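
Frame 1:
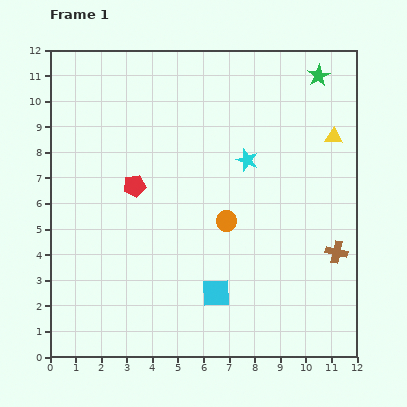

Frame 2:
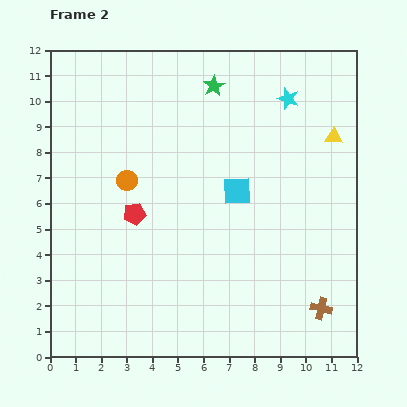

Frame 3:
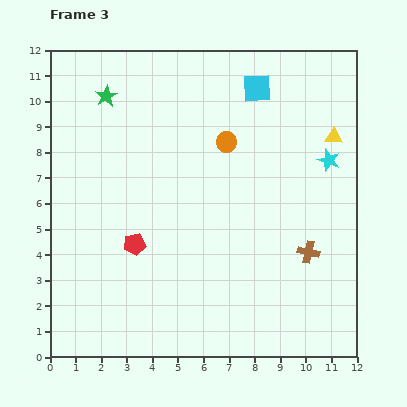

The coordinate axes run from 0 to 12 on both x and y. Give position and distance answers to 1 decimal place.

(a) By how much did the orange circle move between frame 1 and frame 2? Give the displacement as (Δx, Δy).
(-3.9, 1.6)

The orange circle was at (6.9, 5.3) in frame 1 and (3.0, 6.9) in frame 2.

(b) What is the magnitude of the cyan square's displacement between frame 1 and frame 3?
8.2

The cyan square moved from (6.5, 2.5) to (8.1, 10.5), a distance of √(1.6² + 8.0²) ≈ 8.2.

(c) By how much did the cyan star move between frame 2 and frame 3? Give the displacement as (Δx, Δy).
(1.6, -2.4)

The cyan star was at (9.3, 10.1) in frame 2 and (10.9, 7.7) in frame 3.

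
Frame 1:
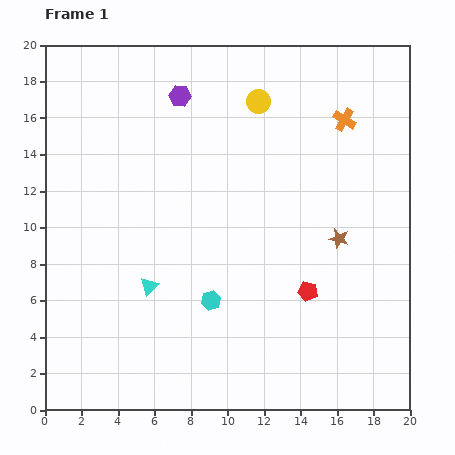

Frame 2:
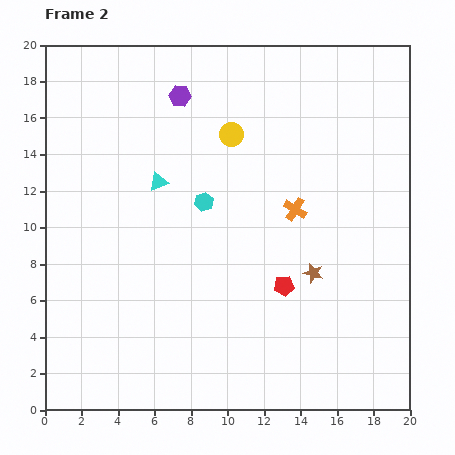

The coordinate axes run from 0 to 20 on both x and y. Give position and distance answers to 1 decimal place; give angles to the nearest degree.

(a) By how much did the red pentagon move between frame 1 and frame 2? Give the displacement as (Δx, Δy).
(-1.3, 0.3)

The red pentagon was at (14.4, 6.5) in frame 1 and (13.1, 6.8) in frame 2.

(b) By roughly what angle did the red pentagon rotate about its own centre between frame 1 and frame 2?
19° counter-clockwise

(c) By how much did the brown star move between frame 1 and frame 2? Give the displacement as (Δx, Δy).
(-1.4, -1.9)

The brown star was at (16.1, 9.4) in frame 1 and (14.7, 7.5) in frame 2.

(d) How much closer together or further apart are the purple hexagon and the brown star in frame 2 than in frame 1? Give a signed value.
+0.4

Distance in frame 1: 11.7. Distance in frame 2: 12.1.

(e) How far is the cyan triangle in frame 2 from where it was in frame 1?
5.7

The cyan triangle moved from (5.7, 6.8) to (6.2, 12.5), a distance of √(0.5² + 5.7²) ≈ 5.7.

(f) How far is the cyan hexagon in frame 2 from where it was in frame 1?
5.4

The cyan hexagon moved from (9.1, 6.0) to (8.7, 11.4), a distance of √(0.4² + 5.4²) ≈ 5.4.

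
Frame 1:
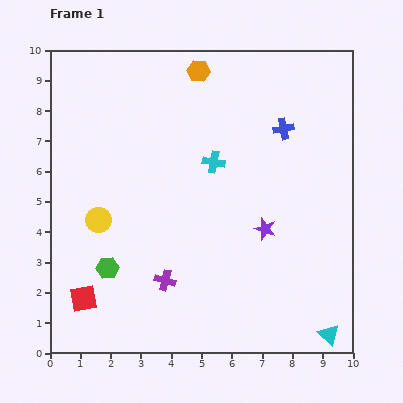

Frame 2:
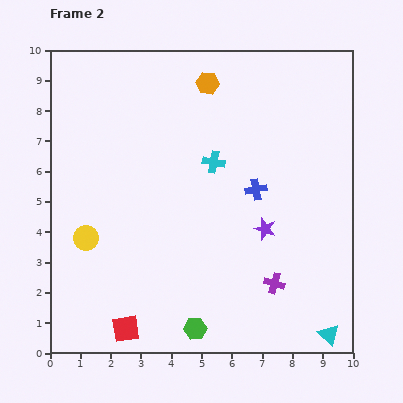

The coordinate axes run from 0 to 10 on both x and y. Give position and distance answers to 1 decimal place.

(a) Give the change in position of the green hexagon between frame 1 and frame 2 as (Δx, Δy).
(2.9, -2.0)

The green hexagon was at (1.9, 2.8) in frame 1 and (4.8, 0.8) in frame 2.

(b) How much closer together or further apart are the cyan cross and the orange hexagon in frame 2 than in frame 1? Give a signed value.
-0.4

Distance in frame 1: 3.0. Distance in frame 2: 2.6.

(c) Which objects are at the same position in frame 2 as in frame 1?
the purple star, the cyan cross, the cyan triangle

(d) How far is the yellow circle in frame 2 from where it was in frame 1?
0.7

The yellow circle moved from (1.6, 4.4) to (1.2, 3.8), a distance of √(0.4² + 0.6²) ≈ 0.7.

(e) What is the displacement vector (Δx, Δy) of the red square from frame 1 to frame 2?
(1.4, -1.0)

The red square was at (1.1, 1.8) in frame 1 and (2.5, 0.8) in frame 2.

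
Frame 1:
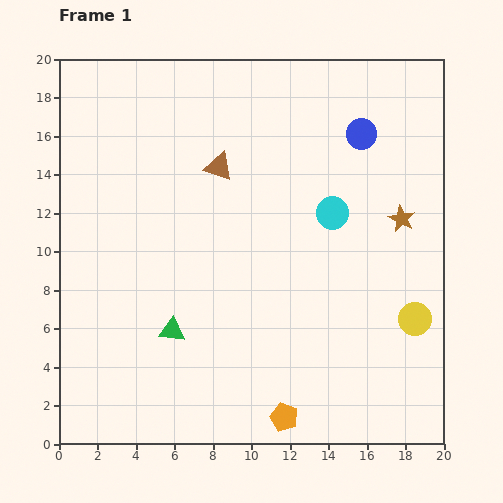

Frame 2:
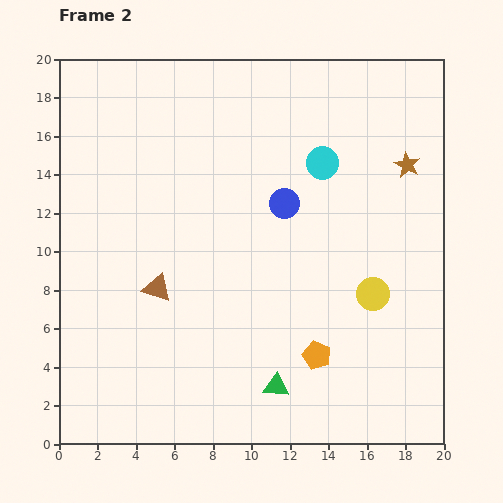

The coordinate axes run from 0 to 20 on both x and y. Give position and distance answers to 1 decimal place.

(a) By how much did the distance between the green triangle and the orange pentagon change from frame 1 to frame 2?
-4.7

Distance in frame 1: 7.3. Distance in frame 2: 2.6.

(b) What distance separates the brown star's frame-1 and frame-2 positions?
2.8

The brown star moved from (17.8, 11.7) to (18.1, 14.5), a distance of √(0.3² + 2.8²) ≈ 2.8.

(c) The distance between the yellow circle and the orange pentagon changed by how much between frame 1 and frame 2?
-4.2

Distance in frame 1: 8.5. Distance in frame 2: 4.3.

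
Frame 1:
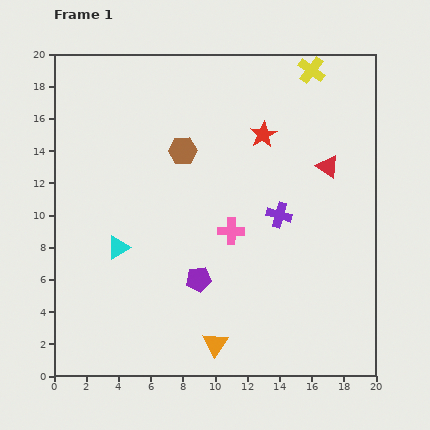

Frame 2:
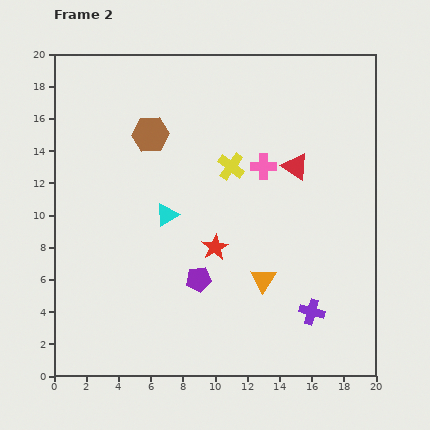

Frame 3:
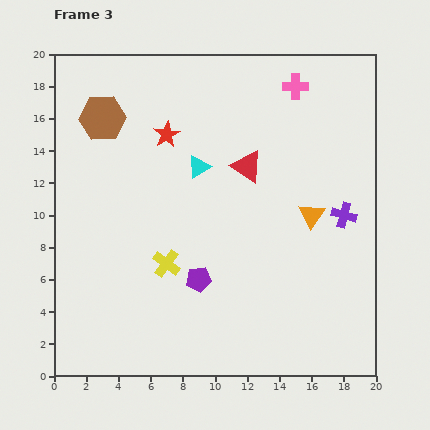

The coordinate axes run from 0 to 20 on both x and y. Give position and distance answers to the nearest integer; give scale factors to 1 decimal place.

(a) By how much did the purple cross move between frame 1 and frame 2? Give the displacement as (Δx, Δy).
(2, -6)

The purple cross was at (14, 10) in frame 1 and (16, 4) in frame 2.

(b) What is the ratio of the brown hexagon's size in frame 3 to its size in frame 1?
1.6×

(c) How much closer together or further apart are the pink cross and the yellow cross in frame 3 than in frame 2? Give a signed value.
+12

Distance in frame 2: 2. Distance in frame 3: 14.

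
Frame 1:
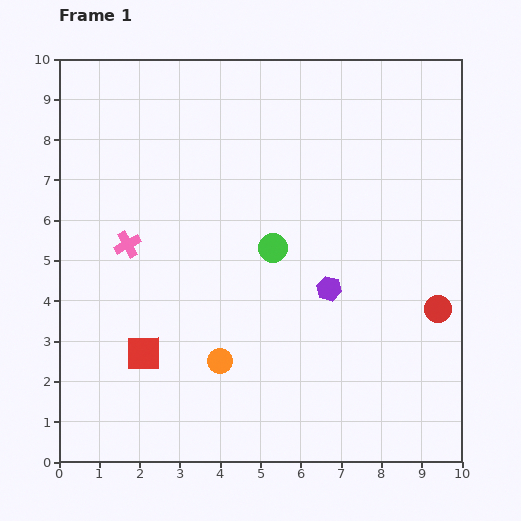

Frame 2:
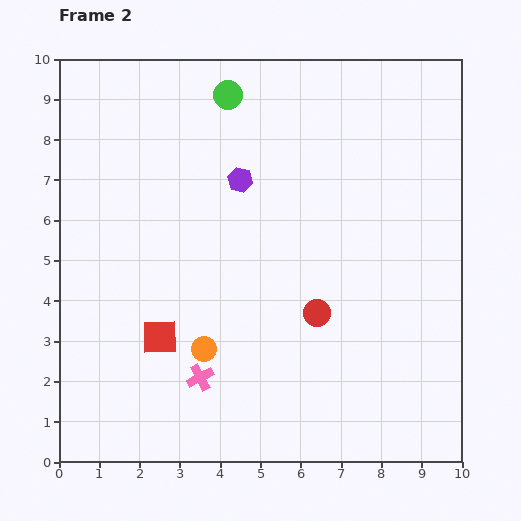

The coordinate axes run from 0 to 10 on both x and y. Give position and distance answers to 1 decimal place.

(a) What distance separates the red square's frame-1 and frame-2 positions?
0.6

The red square moved from (2.1, 2.7) to (2.5, 3.1), a distance of √(0.4² + 0.4²) ≈ 0.6.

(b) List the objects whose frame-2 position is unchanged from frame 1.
none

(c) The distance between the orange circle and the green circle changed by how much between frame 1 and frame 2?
+3.2

Distance in frame 1: 3.1. Distance in frame 2: 6.3.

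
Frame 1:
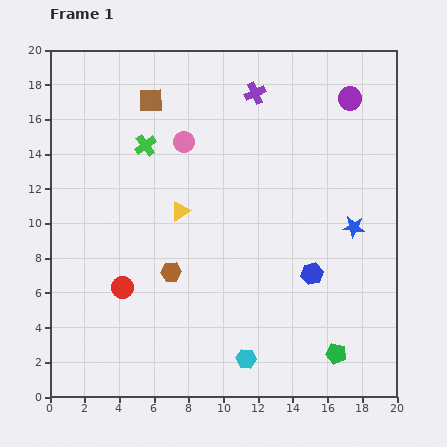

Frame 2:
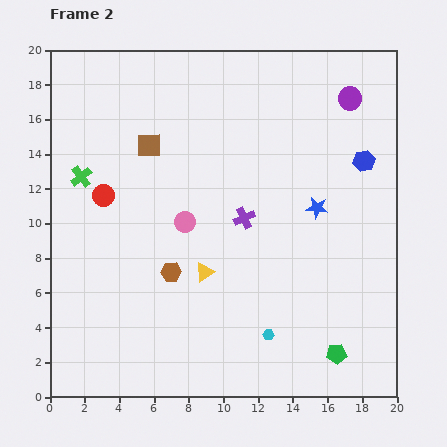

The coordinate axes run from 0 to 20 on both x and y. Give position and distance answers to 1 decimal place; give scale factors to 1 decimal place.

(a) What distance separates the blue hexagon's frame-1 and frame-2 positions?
7.2

The blue hexagon moved from (15.1, 7.1) to (18.1, 13.6), a distance of √(3.0² + 6.5²) ≈ 7.2.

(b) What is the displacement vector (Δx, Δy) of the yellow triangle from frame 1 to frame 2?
(1.4, -3.5)

The yellow triangle was at (7.5, 10.7) in frame 1 and (8.9, 7.2) in frame 2.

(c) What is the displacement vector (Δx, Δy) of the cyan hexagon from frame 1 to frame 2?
(1.3, 1.4)

The cyan hexagon was at (11.3, 2.2) in frame 1 and (12.6, 3.6) in frame 2.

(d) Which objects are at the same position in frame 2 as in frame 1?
the brown hexagon, the green pentagon, the purple circle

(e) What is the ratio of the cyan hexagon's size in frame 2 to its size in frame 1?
0.6×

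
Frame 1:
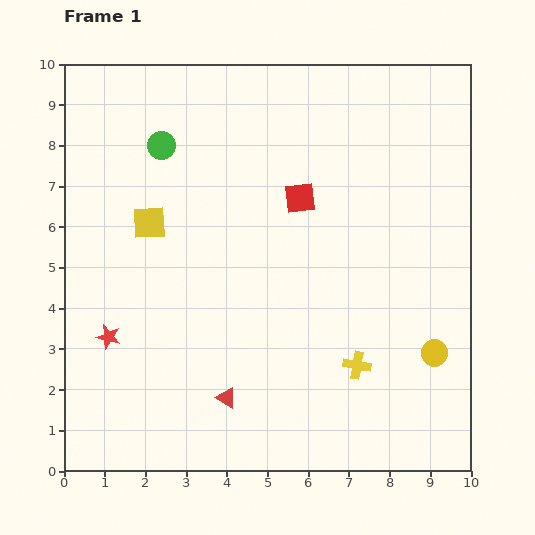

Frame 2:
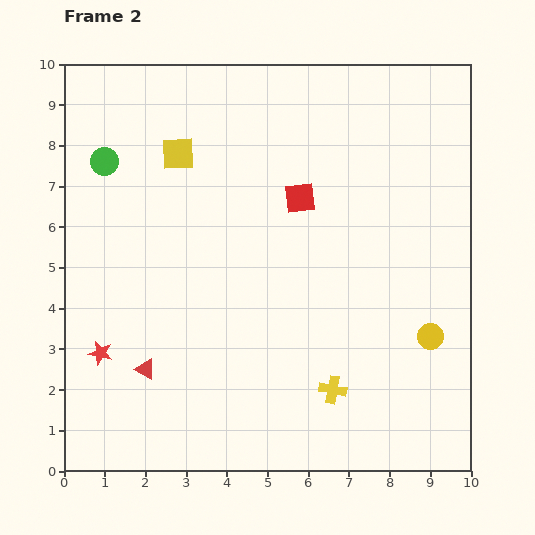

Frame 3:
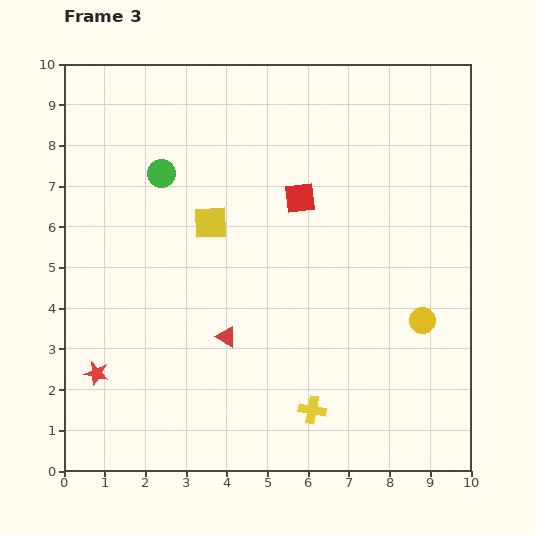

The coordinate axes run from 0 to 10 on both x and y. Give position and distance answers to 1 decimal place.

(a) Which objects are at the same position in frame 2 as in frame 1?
the red square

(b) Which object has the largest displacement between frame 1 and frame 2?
the red triangle

(moved 2.1; next 1.8)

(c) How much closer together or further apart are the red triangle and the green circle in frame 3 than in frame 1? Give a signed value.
-2.1

Distance in frame 1: 6.4. Distance in frame 3: 4.3.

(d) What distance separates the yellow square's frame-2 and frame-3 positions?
1.9

The yellow square moved from (2.8, 7.8) to (3.6, 6.1), a distance of √(0.8² + 1.7²) ≈ 1.9.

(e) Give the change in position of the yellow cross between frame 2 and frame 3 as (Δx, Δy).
(-0.5, -0.5)

The yellow cross was at (6.6, 2.0) in frame 2 and (6.1, 1.5) in frame 3.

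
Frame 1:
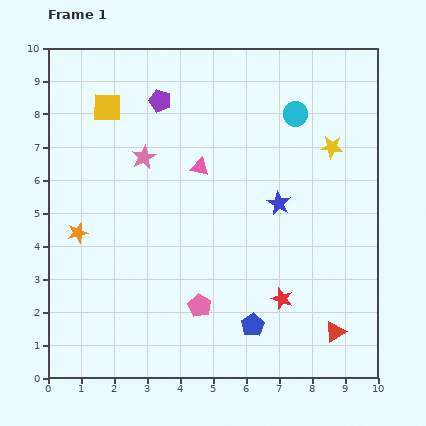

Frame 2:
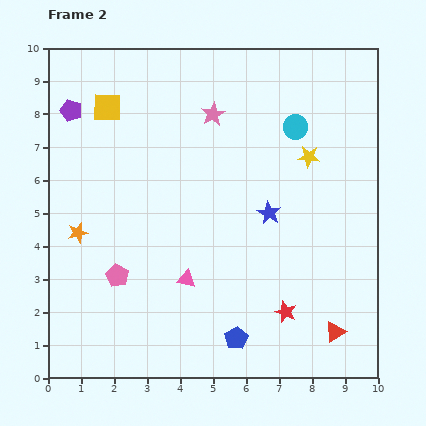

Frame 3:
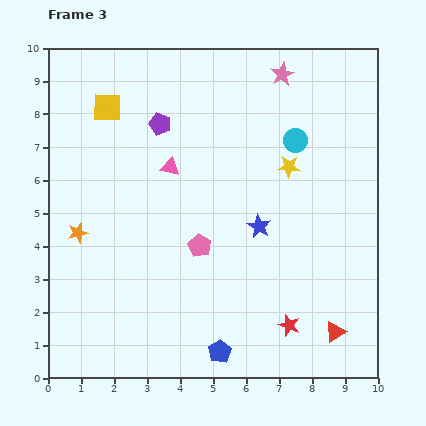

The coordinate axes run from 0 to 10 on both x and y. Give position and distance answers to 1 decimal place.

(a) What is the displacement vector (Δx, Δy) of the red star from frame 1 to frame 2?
(0.1, -0.4)

The red star was at (7.1, 2.4) in frame 1 and (7.2, 2.0) in frame 2.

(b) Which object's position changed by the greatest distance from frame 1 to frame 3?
the pink star

(moved 4.9; next 1.8)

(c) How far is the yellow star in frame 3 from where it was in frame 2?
0.7

The yellow star moved from (7.9, 6.7) to (7.3, 6.4), a distance of √(0.6² + 0.3²) ≈ 0.7.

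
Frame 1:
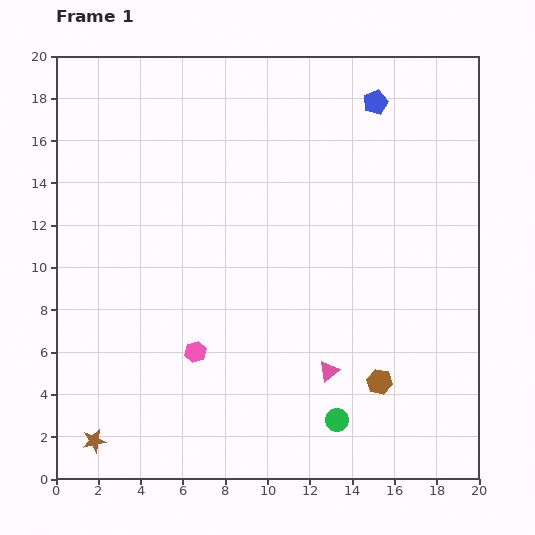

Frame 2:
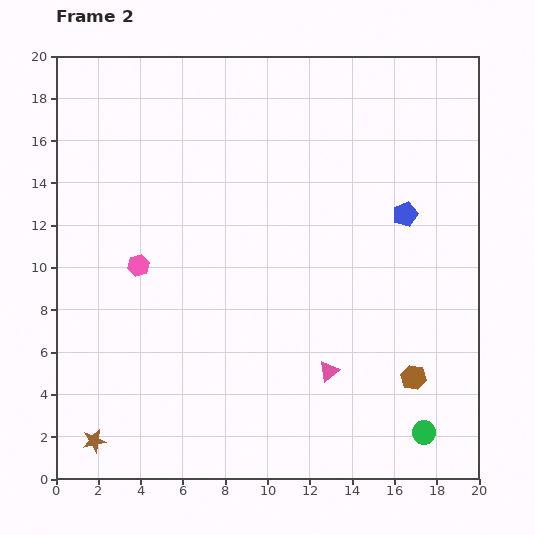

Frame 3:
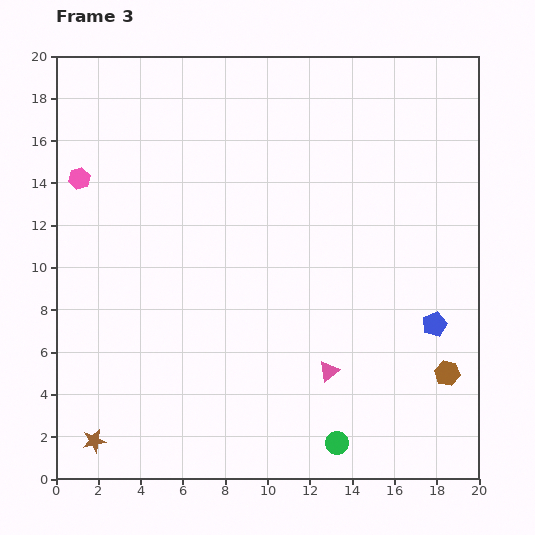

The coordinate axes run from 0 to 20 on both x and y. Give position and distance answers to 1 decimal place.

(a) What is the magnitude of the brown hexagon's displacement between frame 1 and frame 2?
1.6

The brown hexagon moved from (15.3, 4.6) to (16.9, 4.8), a distance of √(1.6² + 0.2²) ≈ 1.6.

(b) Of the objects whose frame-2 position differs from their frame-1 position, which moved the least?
the brown hexagon

(moved 1.6)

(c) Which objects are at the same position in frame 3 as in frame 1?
the brown star, the pink triangle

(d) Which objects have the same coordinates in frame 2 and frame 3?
the brown star, the pink triangle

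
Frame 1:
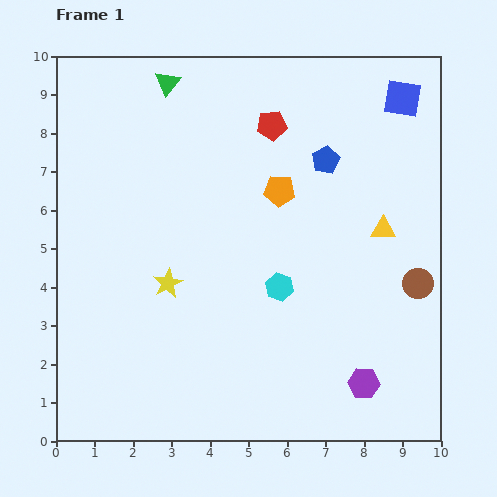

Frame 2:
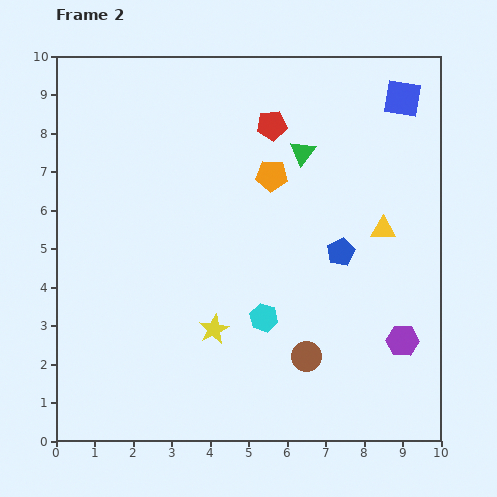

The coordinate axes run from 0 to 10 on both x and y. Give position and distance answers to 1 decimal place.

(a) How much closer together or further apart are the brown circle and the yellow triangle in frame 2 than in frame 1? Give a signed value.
+2.2

Distance in frame 1: 1.7. Distance in frame 2: 3.9.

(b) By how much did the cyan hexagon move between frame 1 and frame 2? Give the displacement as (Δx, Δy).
(-0.4, -0.8)

The cyan hexagon was at (5.8, 4.0) in frame 1 and (5.4, 3.2) in frame 2.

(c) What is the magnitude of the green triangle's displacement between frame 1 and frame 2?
3.9

The green triangle moved from (2.9, 9.3) to (6.4, 7.5), a distance of √(3.5² + 1.8²) ≈ 3.9.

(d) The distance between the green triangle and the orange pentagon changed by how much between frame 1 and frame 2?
-3.0

Distance in frame 1: 4.0. Distance in frame 2: 1.0.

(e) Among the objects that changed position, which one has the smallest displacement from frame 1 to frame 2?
the orange pentagon

(moved 0.4)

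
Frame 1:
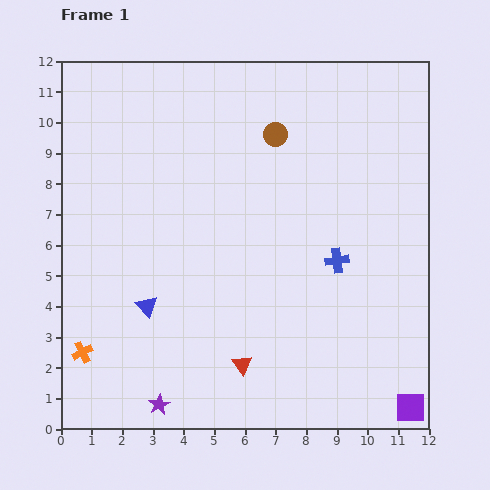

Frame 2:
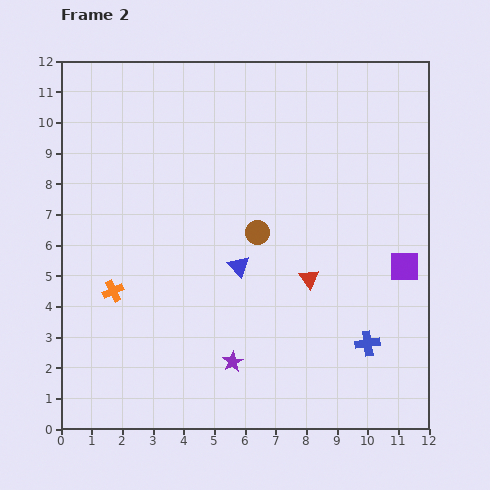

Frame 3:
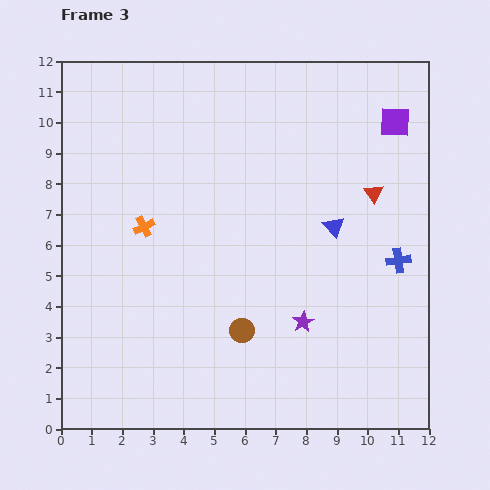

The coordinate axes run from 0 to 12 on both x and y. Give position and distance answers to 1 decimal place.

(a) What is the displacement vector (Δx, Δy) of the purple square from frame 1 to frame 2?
(-0.2, 4.6)

The purple square was at (11.4, 0.7) in frame 1 and (11.2, 5.3) in frame 2.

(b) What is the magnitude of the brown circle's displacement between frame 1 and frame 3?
6.5

The brown circle moved from (7.0, 9.6) to (5.9, 3.2), a distance of √(1.1² + 6.4²) ≈ 6.5.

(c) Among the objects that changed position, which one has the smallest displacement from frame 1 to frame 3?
the blue cross

(moved 2.0)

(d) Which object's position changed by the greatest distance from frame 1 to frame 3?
the purple square

(moved 9.3; next 7.1)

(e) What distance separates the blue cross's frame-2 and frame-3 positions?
2.9

The blue cross moved from (10.0, 2.8) to (11.0, 5.5), a distance of √(1.0² + 2.7²) ≈ 2.9.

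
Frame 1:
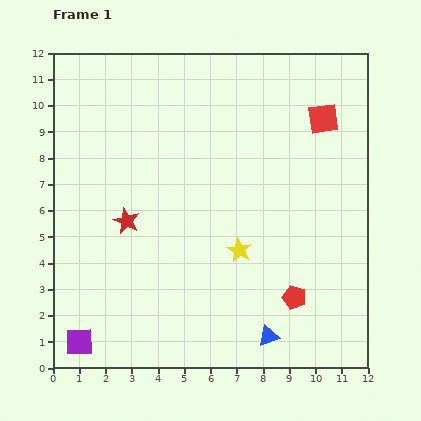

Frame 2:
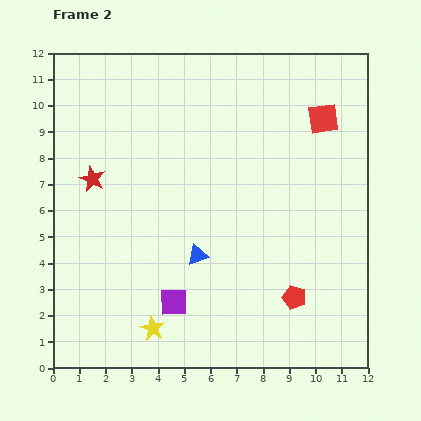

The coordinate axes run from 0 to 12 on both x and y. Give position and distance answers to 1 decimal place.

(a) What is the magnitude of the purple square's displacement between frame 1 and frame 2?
3.9

The purple square moved from (1.0, 1.0) to (4.6, 2.5), a distance of √(3.6² + 1.5²) ≈ 3.9.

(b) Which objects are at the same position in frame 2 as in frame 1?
the red square, the red pentagon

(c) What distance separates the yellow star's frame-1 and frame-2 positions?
4.5

The yellow star moved from (7.1, 4.5) to (3.8, 1.5), a distance of √(3.3² + 3.0²) ≈ 4.5.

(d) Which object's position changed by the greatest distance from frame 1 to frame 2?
the yellow star

(moved 4.5; next 4.1)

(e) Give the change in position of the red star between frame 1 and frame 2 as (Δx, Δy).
(-1.3, 1.6)

The red star was at (2.8, 5.6) in frame 1 and (1.5, 7.2) in frame 2.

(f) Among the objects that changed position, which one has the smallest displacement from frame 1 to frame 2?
the red star

(moved 2.1)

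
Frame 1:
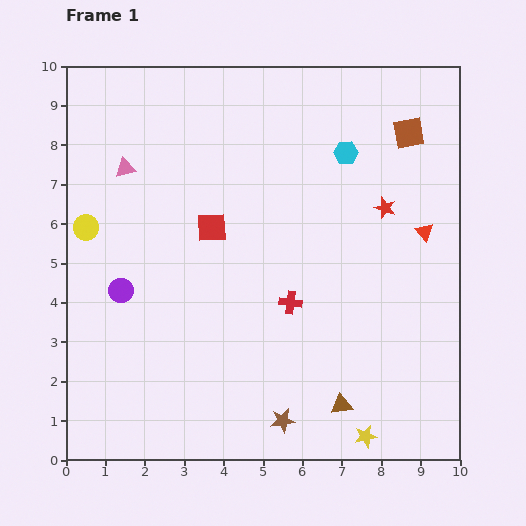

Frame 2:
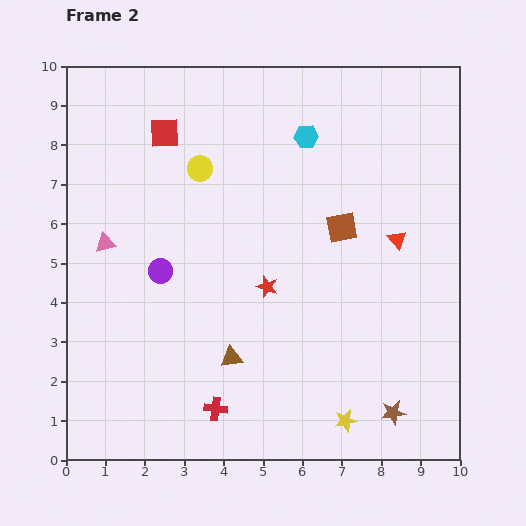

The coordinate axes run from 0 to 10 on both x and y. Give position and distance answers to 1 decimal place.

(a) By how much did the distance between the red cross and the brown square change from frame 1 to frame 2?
+0.4

Distance in frame 1: 5.2. Distance in frame 2: 5.6.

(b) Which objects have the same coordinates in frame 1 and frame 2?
none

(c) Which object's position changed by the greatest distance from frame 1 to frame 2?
the red star

(moved 3.6; next 3.3)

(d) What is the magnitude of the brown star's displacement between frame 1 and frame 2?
2.8

The brown star moved from (5.5, 1.0) to (8.3, 1.2), a distance of √(2.8² + 0.2²) ≈ 2.8.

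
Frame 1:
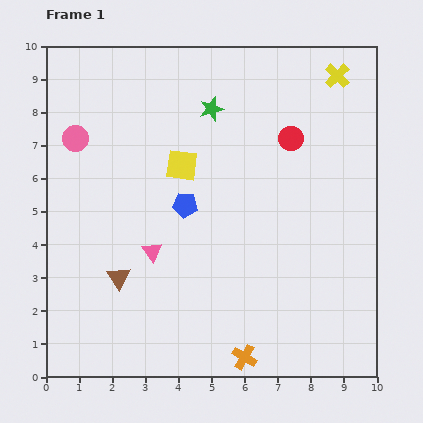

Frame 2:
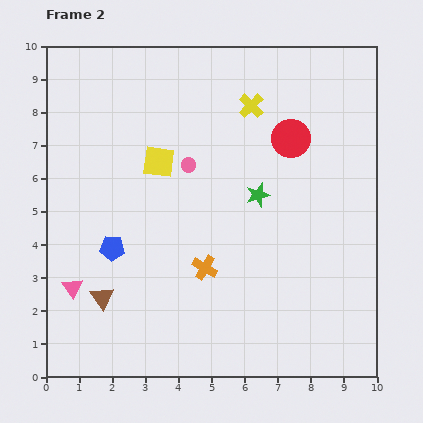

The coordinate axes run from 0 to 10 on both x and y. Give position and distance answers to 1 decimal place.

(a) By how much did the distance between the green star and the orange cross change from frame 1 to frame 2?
-4.9

Distance in frame 1: 7.6. Distance in frame 2: 2.7.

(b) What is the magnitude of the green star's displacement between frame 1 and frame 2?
3.0

The green star moved from (5.0, 8.1) to (6.4, 5.5), a distance of √(1.4² + 2.6²) ≈ 3.0.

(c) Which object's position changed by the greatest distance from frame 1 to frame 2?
the pink circle

(moved 3.5; next 3.0)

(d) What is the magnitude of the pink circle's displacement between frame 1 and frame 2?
3.5

The pink circle moved from (0.9, 7.2) to (4.3, 6.4), a distance of √(3.4² + 0.8²) ≈ 3.5.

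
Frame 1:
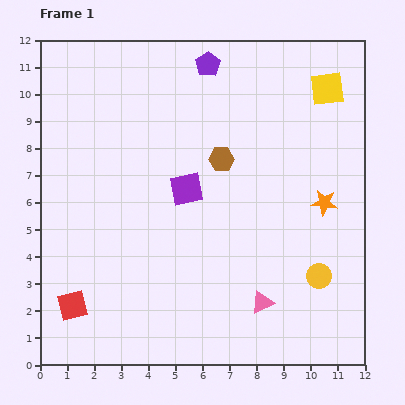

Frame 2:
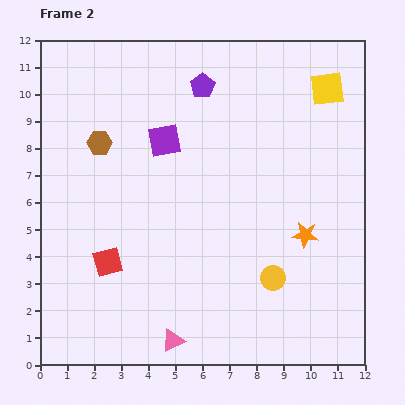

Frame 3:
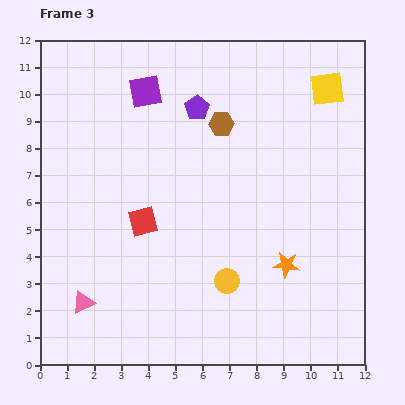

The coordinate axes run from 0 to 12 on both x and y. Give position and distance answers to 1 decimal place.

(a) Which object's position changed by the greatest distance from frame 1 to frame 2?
the brown hexagon

(moved 4.5; next 3.6)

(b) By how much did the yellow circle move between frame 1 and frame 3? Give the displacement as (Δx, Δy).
(-3.4, -0.2)

The yellow circle was at (10.3, 3.3) in frame 1 and (6.9, 3.1) in frame 3.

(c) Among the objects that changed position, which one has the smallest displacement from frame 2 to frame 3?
the purple pentagon

(moved 0.8)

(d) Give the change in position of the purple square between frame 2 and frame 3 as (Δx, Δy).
(-0.7, 1.8)

The purple square was at (4.6, 8.3) in frame 2 and (3.9, 10.1) in frame 3.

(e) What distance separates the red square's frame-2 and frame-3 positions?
2.0

The red square moved from (2.5, 3.8) to (3.8, 5.3), a distance of √(1.3² + 1.5²) ≈ 2.0.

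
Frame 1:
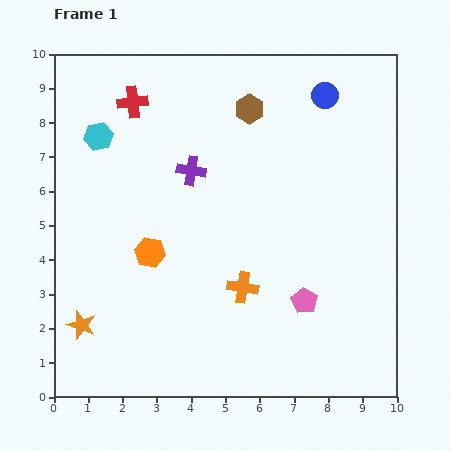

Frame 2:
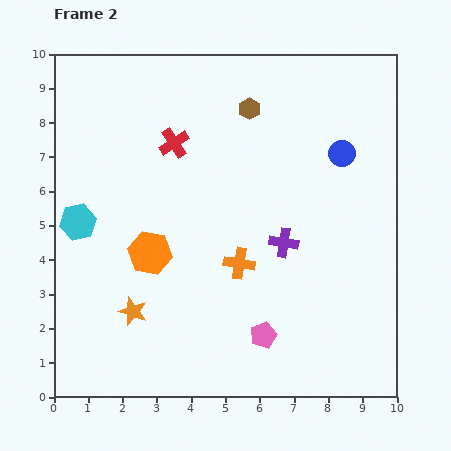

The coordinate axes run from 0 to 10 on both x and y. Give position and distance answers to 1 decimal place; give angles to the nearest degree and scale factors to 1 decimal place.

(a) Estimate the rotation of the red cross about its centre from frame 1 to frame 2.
28° counter-clockwise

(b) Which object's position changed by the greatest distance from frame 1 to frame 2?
the purple cross

(moved 3.4; next 2.6)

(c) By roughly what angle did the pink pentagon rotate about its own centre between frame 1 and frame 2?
20° clockwise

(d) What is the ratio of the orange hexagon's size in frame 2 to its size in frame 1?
1.4×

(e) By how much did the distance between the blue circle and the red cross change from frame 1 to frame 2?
-0.7

Distance in frame 1: 5.6. Distance in frame 2: 4.9.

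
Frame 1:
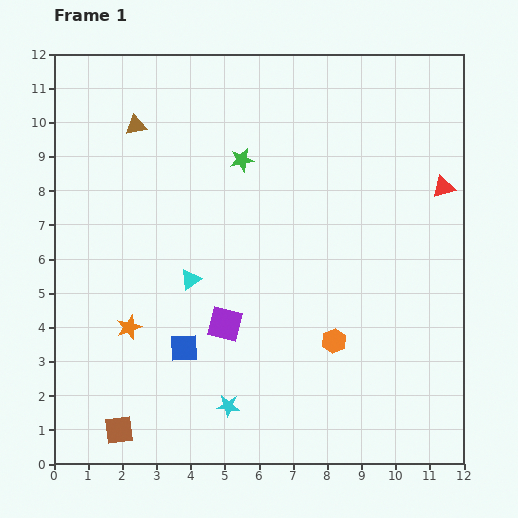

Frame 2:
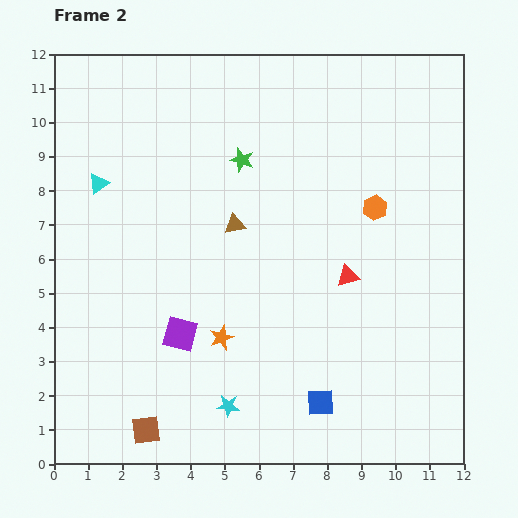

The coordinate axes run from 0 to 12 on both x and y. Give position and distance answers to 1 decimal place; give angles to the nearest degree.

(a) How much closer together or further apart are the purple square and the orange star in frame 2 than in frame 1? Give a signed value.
-1.6

Distance in frame 1: 2.8. Distance in frame 2: 1.2.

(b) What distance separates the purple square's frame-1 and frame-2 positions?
1.3

The purple square moved from (5.0, 4.1) to (3.7, 3.8), a distance of √(1.3² + 0.3²) ≈ 1.3.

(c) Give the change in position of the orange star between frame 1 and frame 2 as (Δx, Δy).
(2.7, -0.3)

The orange star was at (2.2, 4.0) in frame 1 and (4.9, 3.7) in frame 2.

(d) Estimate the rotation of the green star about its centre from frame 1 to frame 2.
28° clockwise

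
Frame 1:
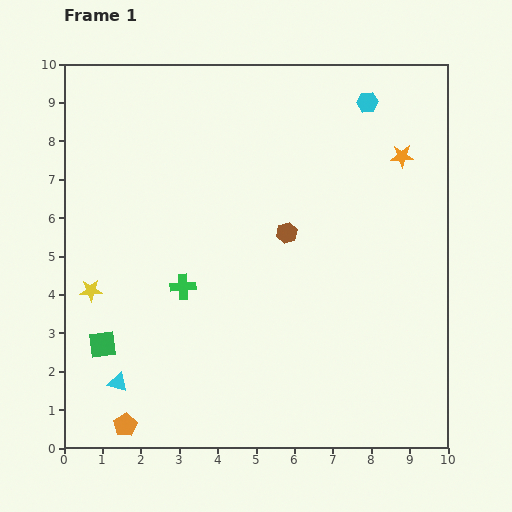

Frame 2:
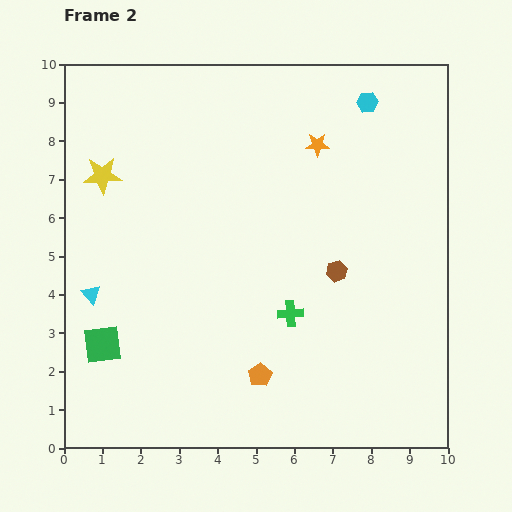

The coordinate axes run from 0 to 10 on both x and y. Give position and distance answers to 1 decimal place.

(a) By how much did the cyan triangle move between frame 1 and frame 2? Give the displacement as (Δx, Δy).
(-0.7, 2.3)

The cyan triangle was at (1.4, 1.7) in frame 1 and (0.7, 4.0) in frame 2.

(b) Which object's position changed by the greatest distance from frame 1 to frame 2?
the orange pentagon

(moved 3.7; next 3.0)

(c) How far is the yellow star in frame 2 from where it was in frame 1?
3.0

The yellow star moved from (0.7, 4.1) to (1.0, 7.1), a distance of √(0.3² + 3.0²) ≈ 3.0.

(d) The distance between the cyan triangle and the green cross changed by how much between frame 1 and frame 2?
+2.2

Distance in frame 1: 3.0. Distance in frame 2: 5.2.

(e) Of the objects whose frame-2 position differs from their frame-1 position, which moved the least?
the brown hexagon

(moved 1.6)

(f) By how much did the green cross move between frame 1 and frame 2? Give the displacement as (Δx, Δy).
(2.8, -0.7)

The green cross was at (3.1, 4.2) in frame 1 and (5.9, 3.5) in frame 2.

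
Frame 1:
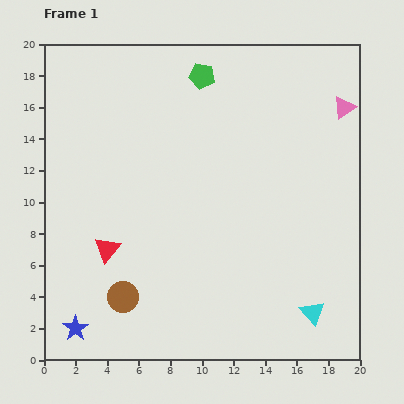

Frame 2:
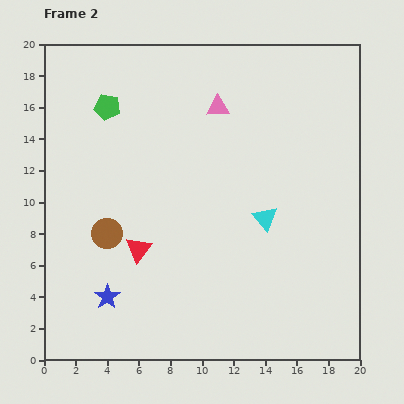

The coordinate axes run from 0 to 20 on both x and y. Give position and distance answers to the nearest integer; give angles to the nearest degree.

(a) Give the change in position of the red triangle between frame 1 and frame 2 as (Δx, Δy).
(2, 0)

The red triangle was at (4, 7) in frame 1 and (6, 7) in frame 2.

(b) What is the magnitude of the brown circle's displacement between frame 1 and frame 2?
4

The brown circle moved from (5, 4) to (4, 8), a distance of √(1² + 4²) ≈ 4.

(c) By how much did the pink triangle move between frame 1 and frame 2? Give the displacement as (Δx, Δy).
(-8, 0)

The pink triangle was at (19, 16) in frame 1 and (11, 16) in frame 2.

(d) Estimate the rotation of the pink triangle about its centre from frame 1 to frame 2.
32° clockwise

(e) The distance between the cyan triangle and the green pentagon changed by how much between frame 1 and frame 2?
-5

Distance in frame 1: 17. Distance in frame 2: 12.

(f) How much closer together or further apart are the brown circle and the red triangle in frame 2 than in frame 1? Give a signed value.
-1

Distance in frame 1: 3. Distance in frame 2: 2.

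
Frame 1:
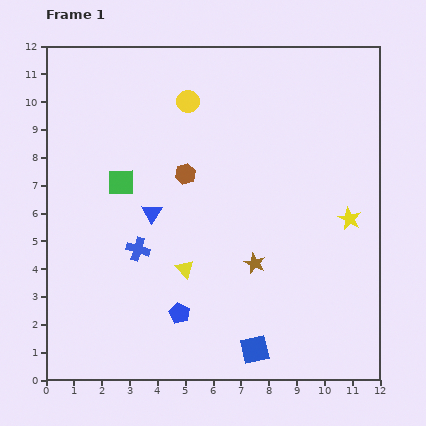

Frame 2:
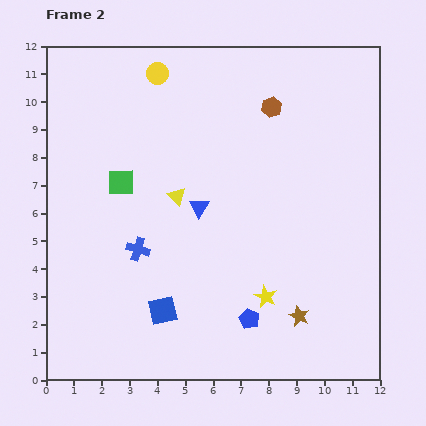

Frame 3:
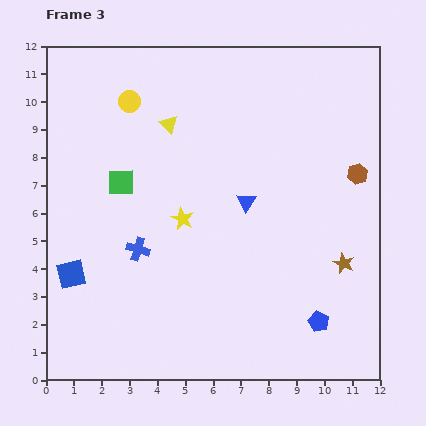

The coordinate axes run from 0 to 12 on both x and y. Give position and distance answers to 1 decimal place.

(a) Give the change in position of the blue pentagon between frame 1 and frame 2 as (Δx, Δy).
(2.5, -0.2)

The blue pentagon was at (4.8, 2.4) in frame 1 and (7.3, 2.2) in frame 2.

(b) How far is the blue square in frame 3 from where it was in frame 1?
7.1

The blue square moved from (7.5, 1.1) to (0.9, 3.8), a distance of √(6.6² + 2.7²) ≈ 7.1.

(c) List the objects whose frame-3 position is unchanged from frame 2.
the blue cross, the green square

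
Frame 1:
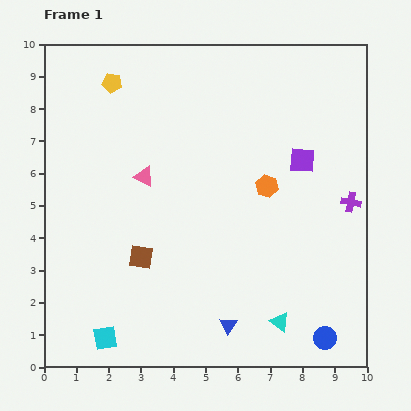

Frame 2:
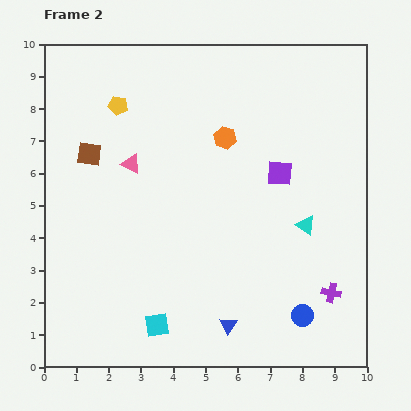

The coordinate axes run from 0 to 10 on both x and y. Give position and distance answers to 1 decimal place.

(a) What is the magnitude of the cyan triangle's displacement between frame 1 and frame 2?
3.1

The cyan triangle moved from (7.3, 1.4) to (8.1, 4.4), a distance of √(0.8² + 3.0²) ≈ 3.1.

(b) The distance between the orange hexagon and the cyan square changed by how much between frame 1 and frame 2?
-0.7

Distance in frame 1: 6.9. Distance in frame 2: 6.2.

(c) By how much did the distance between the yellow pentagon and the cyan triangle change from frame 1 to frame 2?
-2.1

Distance in frame 1: 9.0. Distance in frame 2: 6.9.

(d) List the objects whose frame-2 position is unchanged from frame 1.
the blue triangle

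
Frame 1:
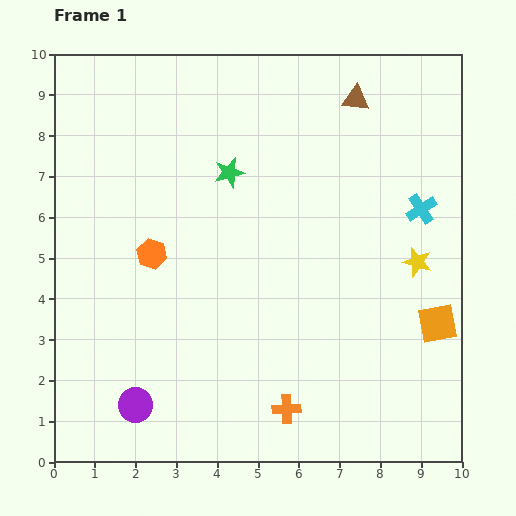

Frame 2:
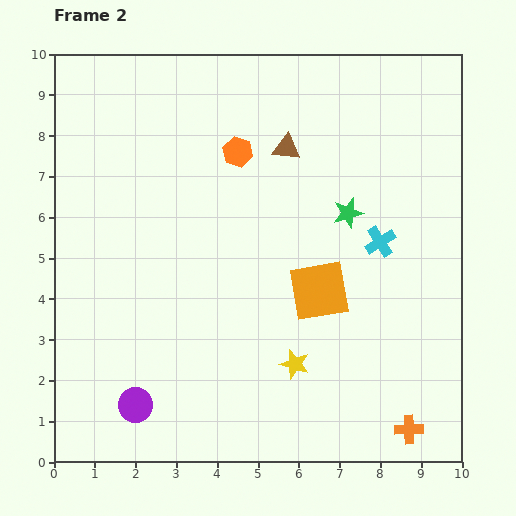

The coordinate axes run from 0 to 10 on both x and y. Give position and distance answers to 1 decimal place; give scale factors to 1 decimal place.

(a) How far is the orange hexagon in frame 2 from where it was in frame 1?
3.3

The orange hexagon moved from (2.4, 5.1) to (4.5, 7.6), a distance of √(2.1² + 2.5²) ≈ 3.3.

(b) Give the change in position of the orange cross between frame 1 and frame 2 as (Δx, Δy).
(3.0, -0.5)

The orange cross was at (5.7, 1.3) in frame 1 and (8.7, 0.8) in frame 2.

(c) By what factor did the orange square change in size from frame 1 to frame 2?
1.5×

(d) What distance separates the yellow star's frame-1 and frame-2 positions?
3.9

The yellow star moved from (8.9, 4.9) to (5.9, 2.4), a distance of √(3.0² + 2.5²) ≈ 3.9.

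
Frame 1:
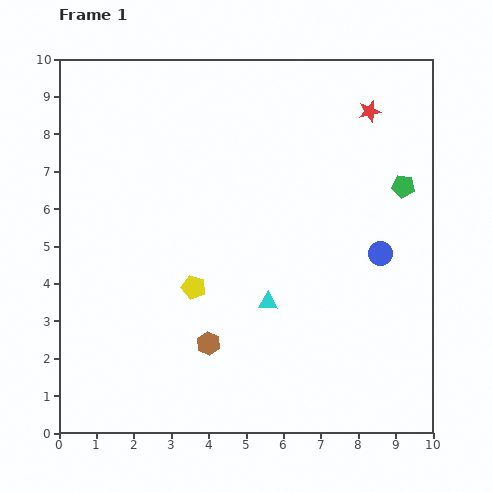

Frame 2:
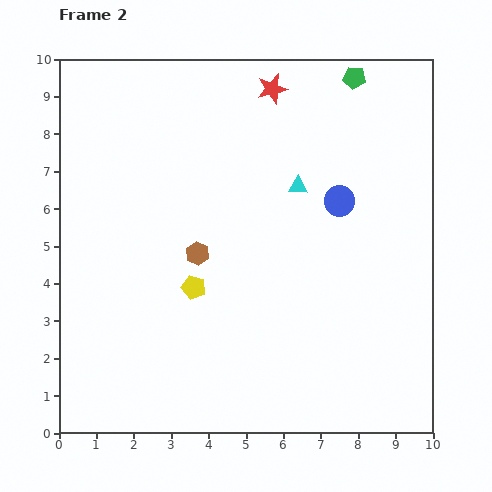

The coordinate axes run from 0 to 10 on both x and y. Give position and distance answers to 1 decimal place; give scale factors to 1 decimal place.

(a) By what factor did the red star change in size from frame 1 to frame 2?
1.4×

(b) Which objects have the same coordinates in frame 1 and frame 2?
the yellow pentagon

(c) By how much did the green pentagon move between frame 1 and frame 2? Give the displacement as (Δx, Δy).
(-1.3, 2.9)

The green pentagon was at (9.2, 6.6) in frame 1 and (7.9, 9.5) in frame 2.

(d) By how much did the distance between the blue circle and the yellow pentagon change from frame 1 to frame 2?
-0.6

Distance in frame 1: 5.1. Distance in frame 2: 4.5.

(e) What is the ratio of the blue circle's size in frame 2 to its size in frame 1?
1.3×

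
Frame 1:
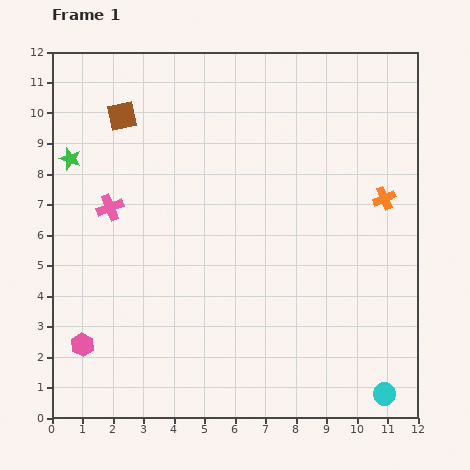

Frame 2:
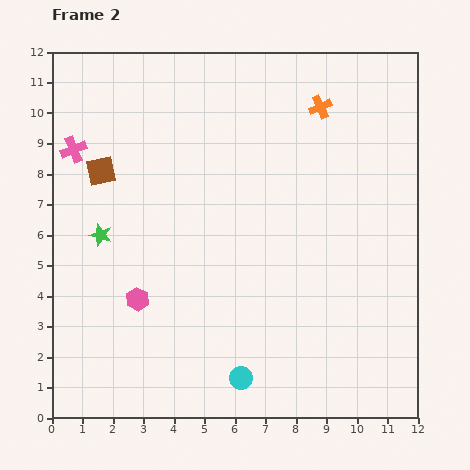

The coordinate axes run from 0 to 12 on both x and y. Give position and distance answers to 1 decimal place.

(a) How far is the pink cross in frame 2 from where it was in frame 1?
2.2

The pink cross moved from (1.9, 6.9) to (0.7, 8.8), a distance of √(1.2² + 1.9²) ≈ 2.2.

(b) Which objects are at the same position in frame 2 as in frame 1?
none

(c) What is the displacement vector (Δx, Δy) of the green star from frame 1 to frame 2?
(1.0, -2.5)

The green star was at (0.6, 8.5) in frame 1 and (1.6, 6.0) in frame 2.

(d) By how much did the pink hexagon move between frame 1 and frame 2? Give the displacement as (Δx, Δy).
(1.8, 1.5)

The pink hexagon was at (1.0, 2.4) in frame 1 and (2.8, 3.9) in frame 2.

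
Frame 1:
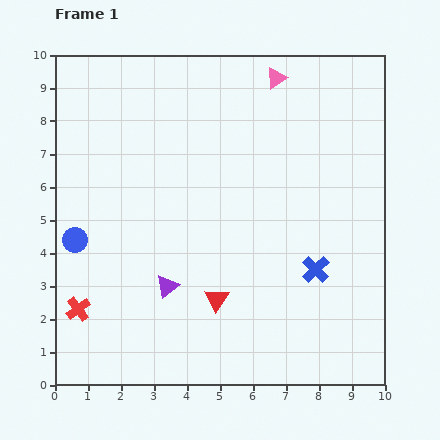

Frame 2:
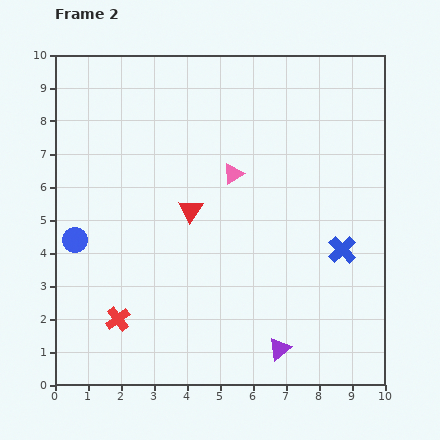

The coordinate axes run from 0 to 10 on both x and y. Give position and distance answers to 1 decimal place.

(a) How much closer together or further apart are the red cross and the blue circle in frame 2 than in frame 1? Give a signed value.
+0.6

Distance in frame 1: 2.1. Distance in frame 2: 2.7.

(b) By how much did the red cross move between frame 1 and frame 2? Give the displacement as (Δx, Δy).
(1.2, -0.3)

The red cross was at (0.7, 2.3) in frame 1 and (1.9, 2.0) in frame 2.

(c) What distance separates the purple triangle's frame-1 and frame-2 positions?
3.9

The purple triangle moved from (3.4, 3.0) to (6.8, 1.1), a distance of √(3.4² + 1.9²) ≈ 3.9.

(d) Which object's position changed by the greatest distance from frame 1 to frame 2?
the purple triangle

(moved 3.9; next 3.2)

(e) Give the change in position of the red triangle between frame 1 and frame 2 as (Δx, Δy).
(-0.8, 2.7)

The red triangle was at (4.9, 2.6) in frame 1 and (4.1, 5.3) in frame 2.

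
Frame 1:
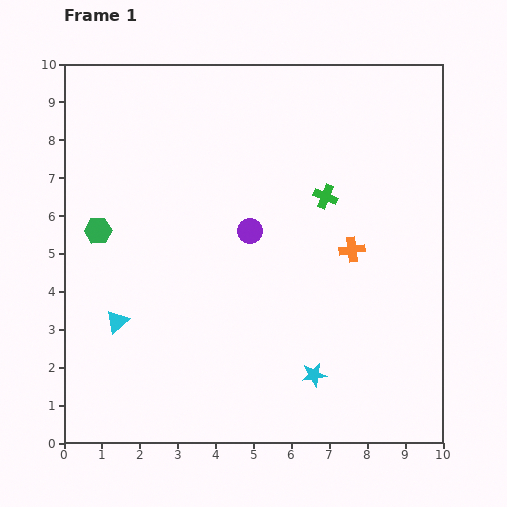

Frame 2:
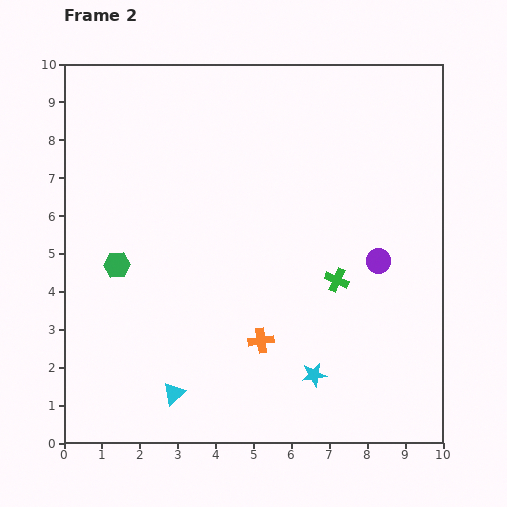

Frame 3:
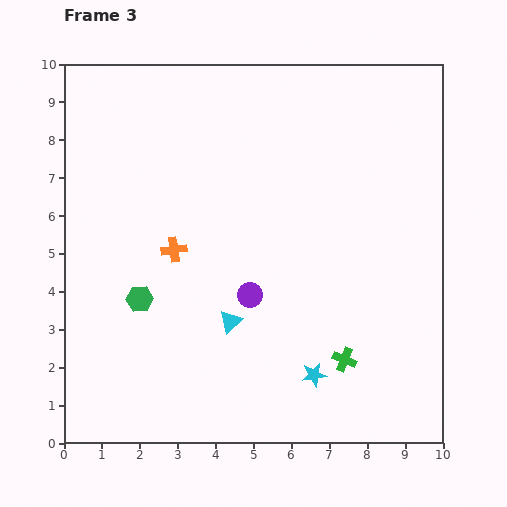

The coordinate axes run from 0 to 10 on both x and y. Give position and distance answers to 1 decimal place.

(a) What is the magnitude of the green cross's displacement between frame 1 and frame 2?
2.2

The green cross moved from (6.9, 6.5) to (7.2, 4.3), a distance of √(0.3² + 2.2²) ≈ 2.2.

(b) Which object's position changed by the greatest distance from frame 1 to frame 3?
the orange cross

(moved 4.7; next 4.3)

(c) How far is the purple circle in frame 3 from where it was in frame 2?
3.5

The purple circle moved from (8.3, 4.8) to (4.9, 3.9), a distance of √(3.4² + 0.9²) ≈ 3.5.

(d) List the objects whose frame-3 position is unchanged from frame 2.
the cyan star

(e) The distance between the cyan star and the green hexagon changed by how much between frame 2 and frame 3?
-1.0

Distance in frame 2: 6.0. Distance in frame 3: 5.0.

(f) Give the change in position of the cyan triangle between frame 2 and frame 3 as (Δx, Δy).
(1.5, 1.9)

The cyan triangle was at (2.9, 1.3) in frame 2 and (4.4, 3.2) in frame 3.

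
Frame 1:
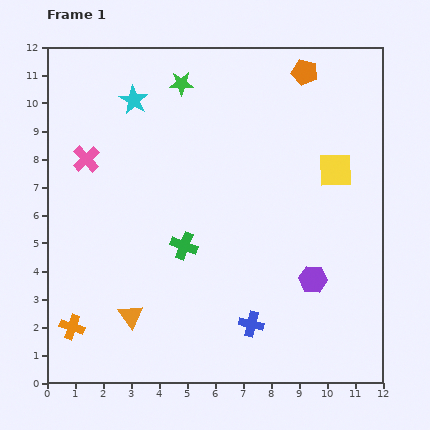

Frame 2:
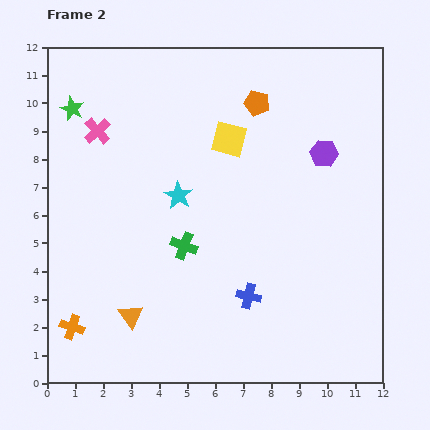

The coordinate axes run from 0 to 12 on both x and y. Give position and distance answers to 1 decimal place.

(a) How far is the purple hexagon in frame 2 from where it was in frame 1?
4.5

The purple hexagon moved from (9.5, 3.7) to (9.9, 8.2), a distance of √(0.4² + 4.5²) ≈ 4.5.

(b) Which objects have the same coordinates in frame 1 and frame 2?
the green cross, the orange cross, the orange triangle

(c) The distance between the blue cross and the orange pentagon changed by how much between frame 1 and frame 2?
-2.3

Distance in frame 1: 9.2. Distance in frame 2: 6.9.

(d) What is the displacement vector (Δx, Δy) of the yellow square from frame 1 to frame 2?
(-3.8, 1.1)

The yellow square was at (10.3, 7.6) in frame 1 and (6.5, 8.7) in frame 2.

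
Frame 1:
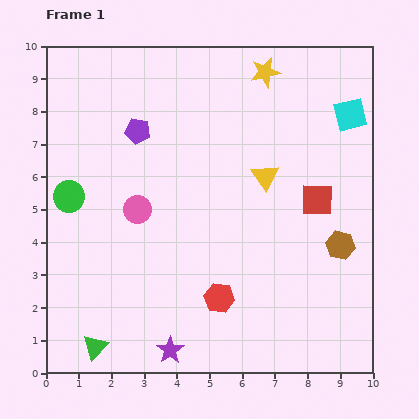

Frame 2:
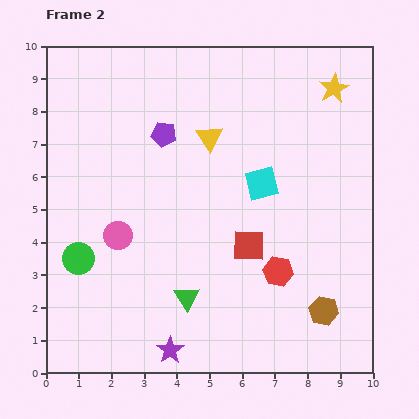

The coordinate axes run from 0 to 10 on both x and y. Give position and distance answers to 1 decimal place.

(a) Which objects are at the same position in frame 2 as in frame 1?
the purple star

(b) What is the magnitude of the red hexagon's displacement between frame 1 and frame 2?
2.0

The red hexagon moved from (5.3, 2.3) to (7.1, 3.1), a distance of √(1.8² + 0.8²) ≈ 2.0.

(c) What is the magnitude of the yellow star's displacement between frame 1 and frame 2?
2.2

The yellow star moved from (6.7, 9.2) to (8.8, 8.7), a distance of √(2.1² + 0.5²) ≈ 2.2.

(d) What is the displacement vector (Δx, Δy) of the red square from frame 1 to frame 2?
(-2.1, -1.4)

The red square was at (8.3, 5.3) in frame 1 and (6.2, 3.9) in frame 2.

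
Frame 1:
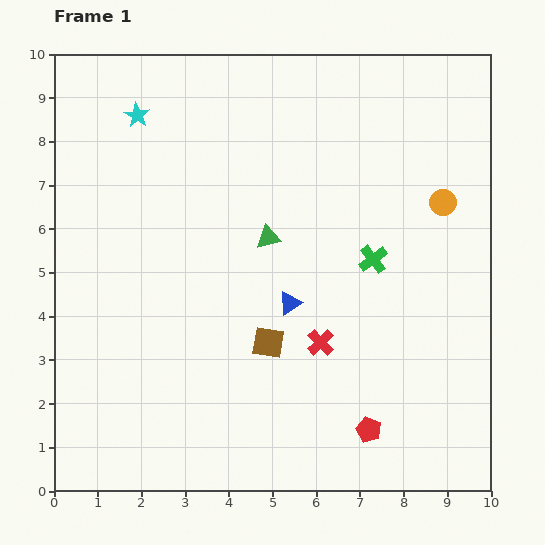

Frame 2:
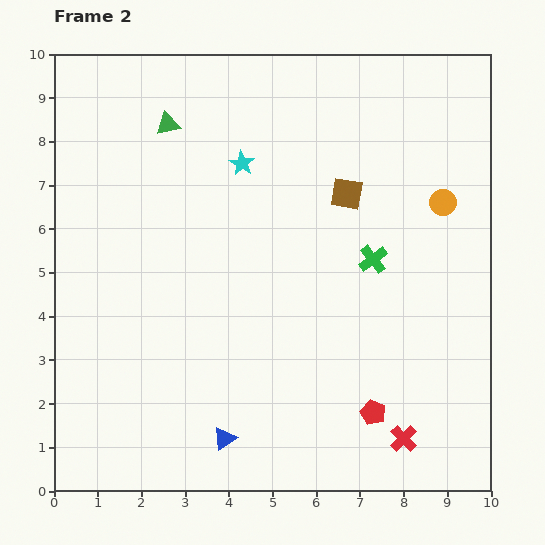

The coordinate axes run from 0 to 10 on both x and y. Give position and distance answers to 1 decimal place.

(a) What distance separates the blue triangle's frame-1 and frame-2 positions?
3.4

The blue triangle moved from (5.4, 4.3) to (3.9, 1.2), a distance of √(1.5² + 3.1²) ≈ 3.4.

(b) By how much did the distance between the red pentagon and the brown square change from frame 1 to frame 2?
+2.0

Distance in frame 1: 3.0. Distance in frame 2: 5.0.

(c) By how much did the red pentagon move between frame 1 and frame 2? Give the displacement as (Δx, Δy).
(0.1, 0.4)

The red pentagon was at (7.2, 1.4) in frame 1 and (7.3, 1.8) in frame 2.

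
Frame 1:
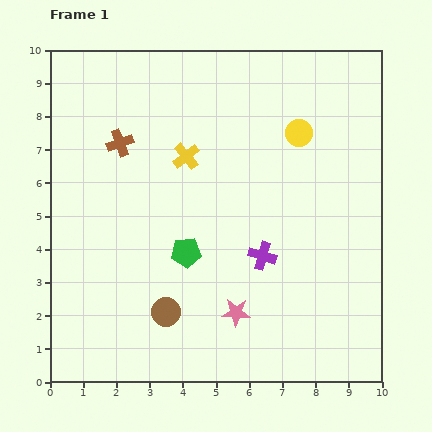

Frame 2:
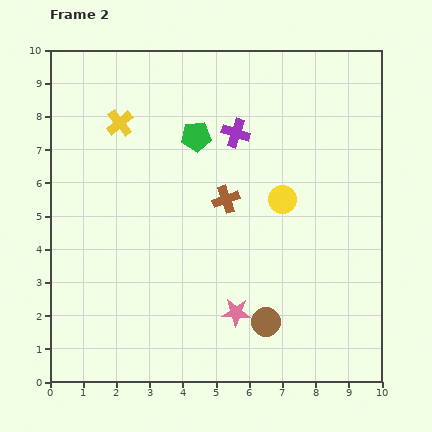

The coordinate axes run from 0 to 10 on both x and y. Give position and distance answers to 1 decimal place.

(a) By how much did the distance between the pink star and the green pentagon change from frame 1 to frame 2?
+3.1

Distance in frame 1: 2.3. Distance in frame 2: 5.4.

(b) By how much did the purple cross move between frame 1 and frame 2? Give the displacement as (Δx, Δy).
(-0.8, 3.7)

The purple cross was at (6.4, 3.8) in frame 1 and (5.6, 7.5) in frame 2.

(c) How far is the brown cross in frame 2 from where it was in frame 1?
3.6

The brown cross moved from (2.1, 7.2) to (5.3, 5.5), a distance of √(3.2² + 1.7²) ≈ 3.6.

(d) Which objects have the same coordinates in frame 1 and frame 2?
the pink star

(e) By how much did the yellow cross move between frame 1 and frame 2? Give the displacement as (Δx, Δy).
(-2.0, 1.0)

The yellow cross was at (4.1, 6.8) in frame 1 and (2.1, 7.8) in frame 2.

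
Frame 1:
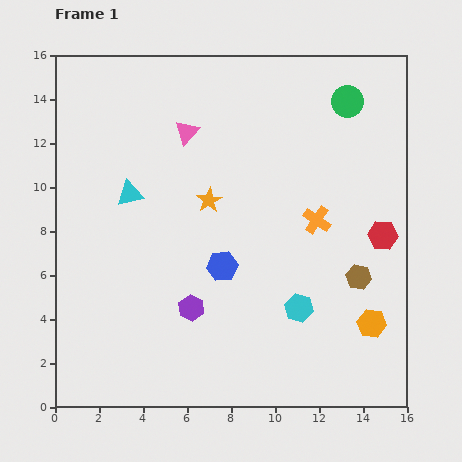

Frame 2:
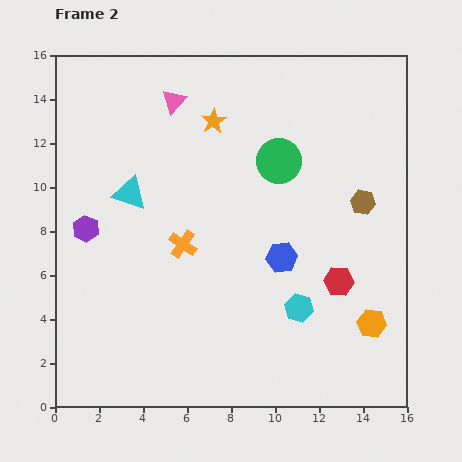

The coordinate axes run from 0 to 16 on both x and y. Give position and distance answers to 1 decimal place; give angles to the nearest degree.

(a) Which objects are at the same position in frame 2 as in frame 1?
the cyan hexagon, the cyan triangle, the orange hexagon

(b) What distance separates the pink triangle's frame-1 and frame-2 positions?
1.5

The pink triangle moved from (6.0, 12.5) to (5.4, 13.9), a distance of √(0.6² + 1.4²) ≈ 1.5.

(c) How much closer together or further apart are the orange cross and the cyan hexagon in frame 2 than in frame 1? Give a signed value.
+1.9

Distance in frame 1: 4.1. Distance in frame 2: 6.0.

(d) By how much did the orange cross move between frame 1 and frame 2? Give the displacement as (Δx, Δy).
(-6.1, -1.1)

The orange cross was at (11.9, 8.5) in frame 1 and (5.8, 7.4) in frame 2.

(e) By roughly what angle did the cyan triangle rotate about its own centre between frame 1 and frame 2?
31° clockwise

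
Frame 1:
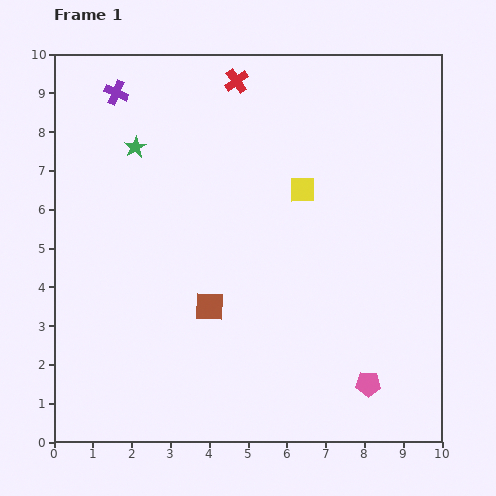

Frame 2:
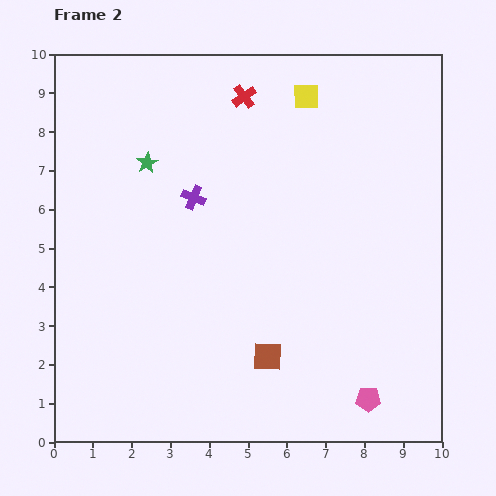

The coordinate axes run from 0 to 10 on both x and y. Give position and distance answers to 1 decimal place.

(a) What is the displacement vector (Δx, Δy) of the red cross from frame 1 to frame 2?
(0.2, -0.4)

The red cross was at (4.7, 9.3) in frame 1 and (4.9, 8.9) in frame 2.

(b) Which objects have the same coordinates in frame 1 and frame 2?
none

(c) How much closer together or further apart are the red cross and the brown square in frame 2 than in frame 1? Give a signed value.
+0.9

Distance in frame 1: 5.8. Distance in frame 2: 6.7.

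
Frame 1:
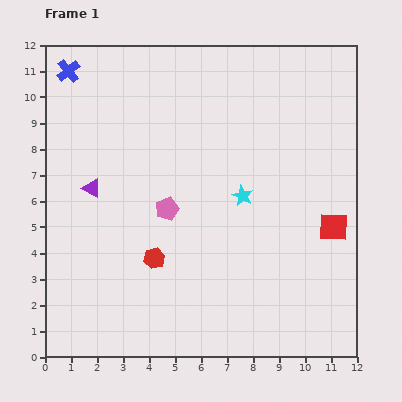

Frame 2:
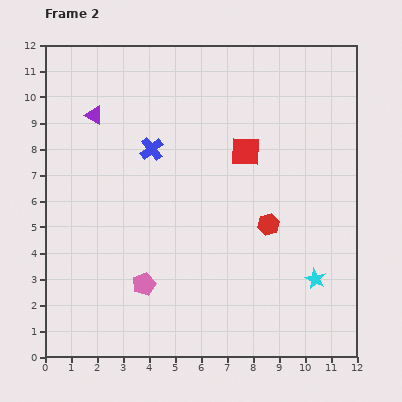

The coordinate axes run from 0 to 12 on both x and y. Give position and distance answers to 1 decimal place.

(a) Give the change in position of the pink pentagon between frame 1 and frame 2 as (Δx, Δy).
(-0.9, -2.9)

The pink pentagon was at (4.7, 5.7) in frame 1 and (3.8, 2.8) in frame 2.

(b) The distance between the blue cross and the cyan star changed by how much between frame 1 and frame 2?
-0.2

Distance in frame 1: 8.2. Distance in frame 2: 8.0.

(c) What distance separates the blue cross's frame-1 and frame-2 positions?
4.4

The blue cross moved from (0.9, 11.0) to (4.1, 8.0), a distance of √(3.2² + 3.0²) ≈ 4.4.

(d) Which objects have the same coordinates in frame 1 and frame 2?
none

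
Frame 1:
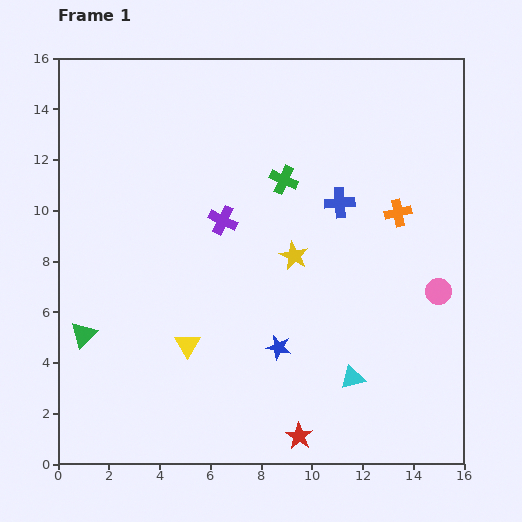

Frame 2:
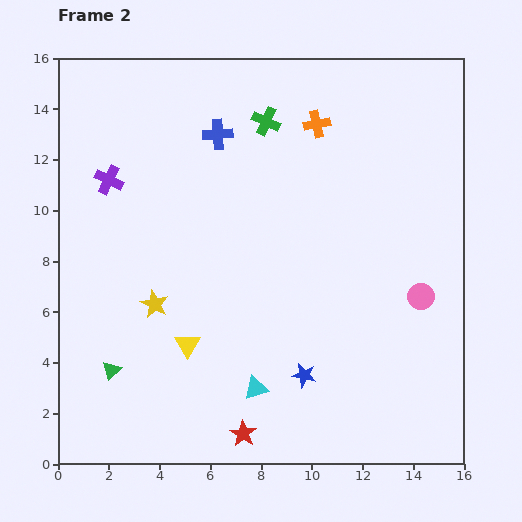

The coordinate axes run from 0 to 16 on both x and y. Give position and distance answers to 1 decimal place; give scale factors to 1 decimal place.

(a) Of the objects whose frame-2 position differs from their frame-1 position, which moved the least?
the pink circle

(moved 0.7)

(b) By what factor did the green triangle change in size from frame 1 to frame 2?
0.7×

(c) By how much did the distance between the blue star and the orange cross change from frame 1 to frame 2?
+2.8

Distance in frame 1: 7.1. Distance in frame 2: 9.9.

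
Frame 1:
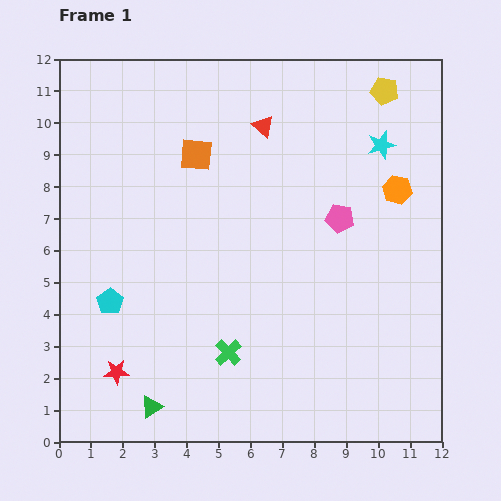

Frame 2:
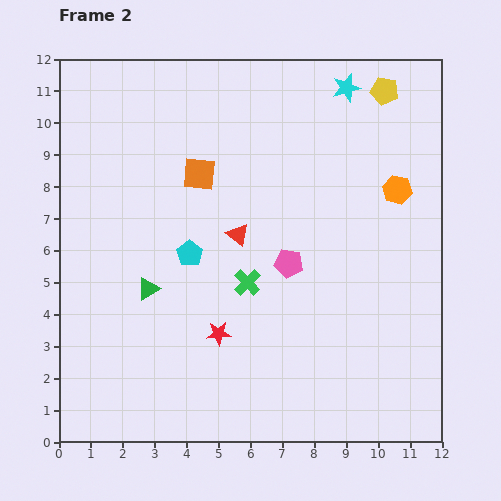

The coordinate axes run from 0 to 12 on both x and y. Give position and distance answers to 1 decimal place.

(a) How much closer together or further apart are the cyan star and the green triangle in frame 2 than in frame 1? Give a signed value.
-2.1

Distance in frame 1: 10.9. Distance in frame 2: 8.8.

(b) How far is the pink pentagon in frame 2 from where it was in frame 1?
2.1

The pink pentagon moved from (8.8, 7.0) to (7.2, 5.6), a distance of √(1.6² + 1.4²) ≈ 2.1.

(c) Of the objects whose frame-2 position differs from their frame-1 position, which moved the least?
the orange square

(moved 0.6)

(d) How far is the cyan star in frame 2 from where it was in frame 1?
2.1

The cyan star moved from (10.1, 9.3) to (9.0, 11.1), a distance of √(1.1² + 1.8²) ≈ 2.1.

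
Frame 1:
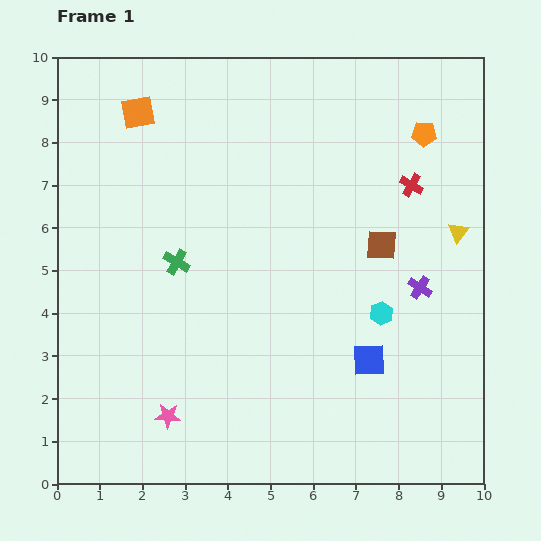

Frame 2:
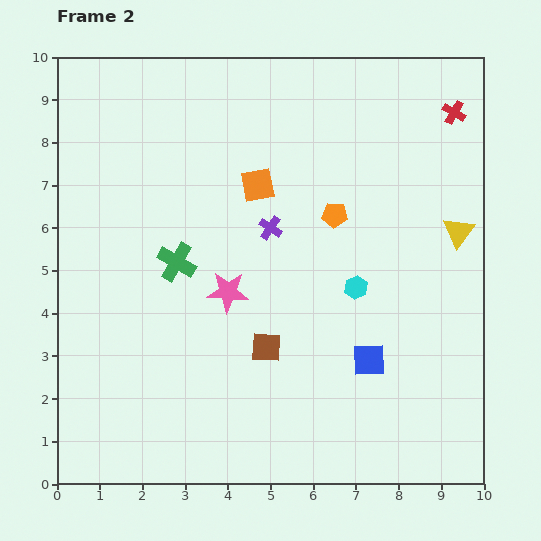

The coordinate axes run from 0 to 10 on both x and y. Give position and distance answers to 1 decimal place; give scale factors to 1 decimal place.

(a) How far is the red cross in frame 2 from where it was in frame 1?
2.0

The red cross moved from (8.3, 7.0) to (9.3, 8.7), a distance of √(1.0² + 1.7²) ≈ 2.0.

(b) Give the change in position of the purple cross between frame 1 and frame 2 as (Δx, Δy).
(-3.5, 1.4)

The purple cross was at (8.5, 4.6) in frame 1 and (5.0, 6.0) in frame 2.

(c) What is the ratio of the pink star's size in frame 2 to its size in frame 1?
1.6×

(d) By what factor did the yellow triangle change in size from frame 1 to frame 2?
1.5×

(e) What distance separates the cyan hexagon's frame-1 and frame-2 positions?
0.8

The cyan hexagon moved from (7.6, 4.0) to (7.0, 4.6), a distance of √(0.6² + 0.6²) ≈ 0.8.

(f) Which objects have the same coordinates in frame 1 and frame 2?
the blue square, the yellow triangle, the green cross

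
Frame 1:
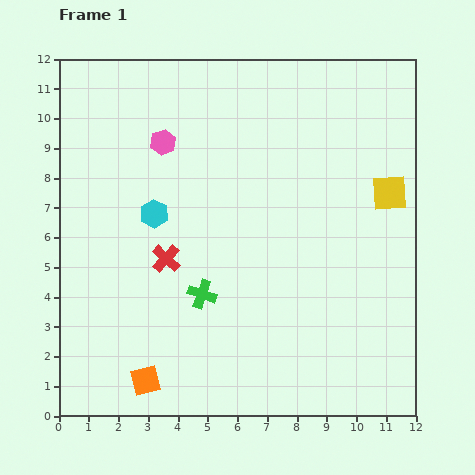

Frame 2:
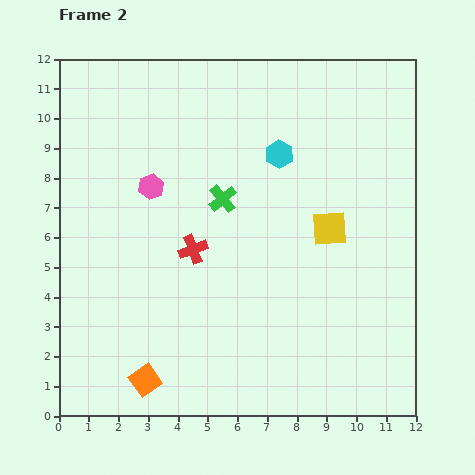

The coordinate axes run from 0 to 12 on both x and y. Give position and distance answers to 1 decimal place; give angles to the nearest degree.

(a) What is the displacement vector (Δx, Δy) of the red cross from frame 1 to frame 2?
(0.9, 0.3)

The red cross was at (3.6, 5.3) in frame 1 and (4.5, 5.6) in frame 2.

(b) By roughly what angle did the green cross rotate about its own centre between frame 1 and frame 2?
31° clockwise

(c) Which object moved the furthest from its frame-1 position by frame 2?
the cyan hexagon

(moved 4.7; next 3.3)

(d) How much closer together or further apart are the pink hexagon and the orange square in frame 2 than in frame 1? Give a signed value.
-1.5

Distance in frame 1: 8.0. Distance in frame 2: 6.5.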